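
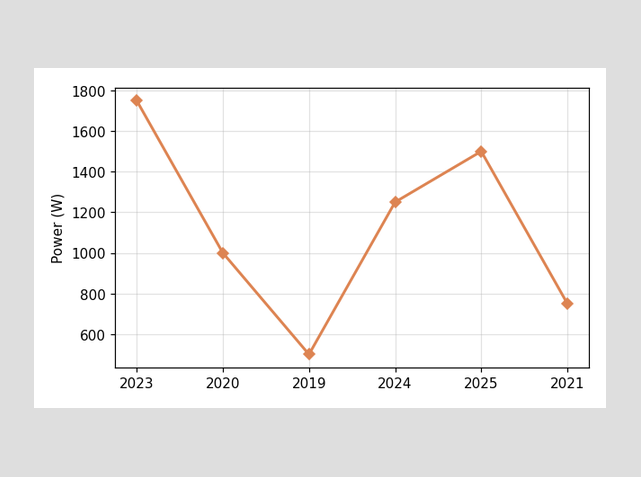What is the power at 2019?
500W

At 2019, the line is at 500W.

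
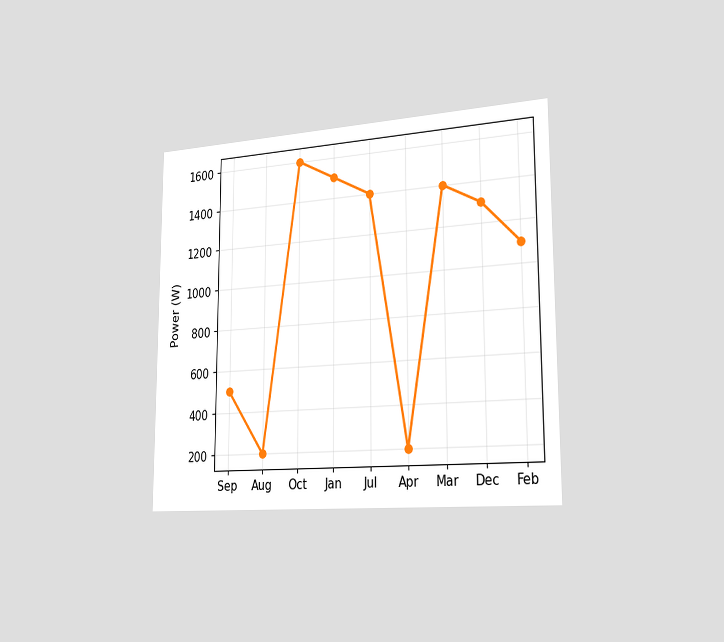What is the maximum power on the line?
The chart is viewed slightly from the right. The highest point is at Oct, and reading across to the y-axis gives 1600W.

1600W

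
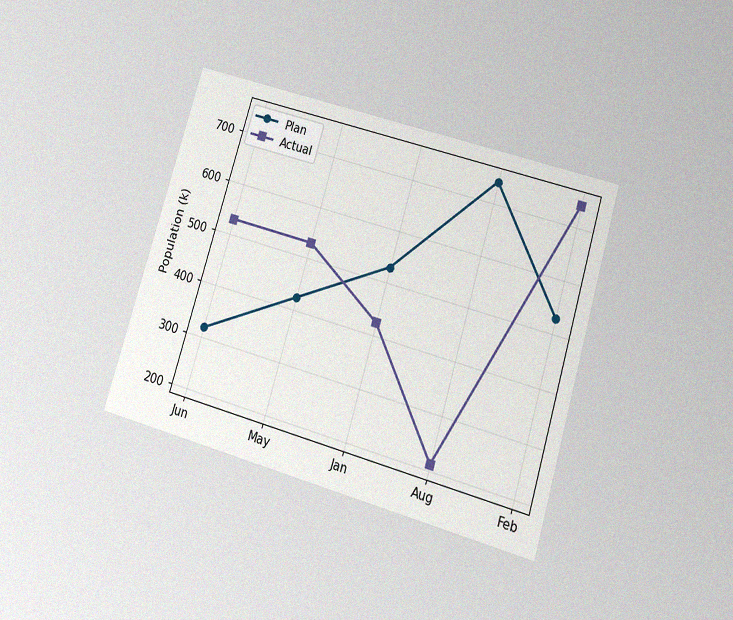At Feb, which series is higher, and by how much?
The chart is tilted about 17° clockwise and viewed slightly from below, with some photo noise. At Feb, Actual sits above the other line by 212k.

Actual, by 212k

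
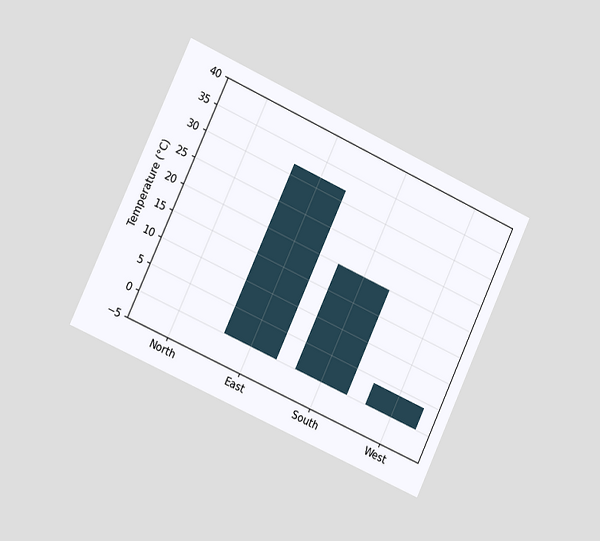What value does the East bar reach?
32°C

The chart is tilted about 25° clockwise and viewed slightly from the left. Reading along the chart's y-axis, the East bar reaches 32°C.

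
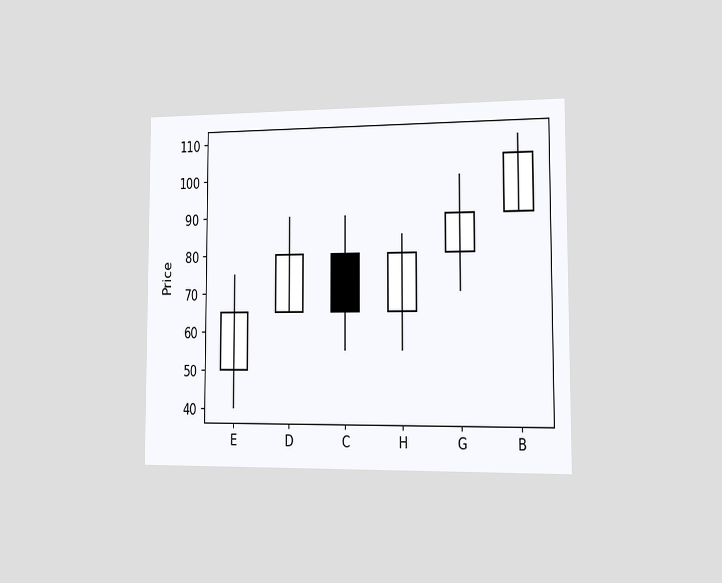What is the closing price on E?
65

The chart is viewed slightly from the right. The E candle closes at 65.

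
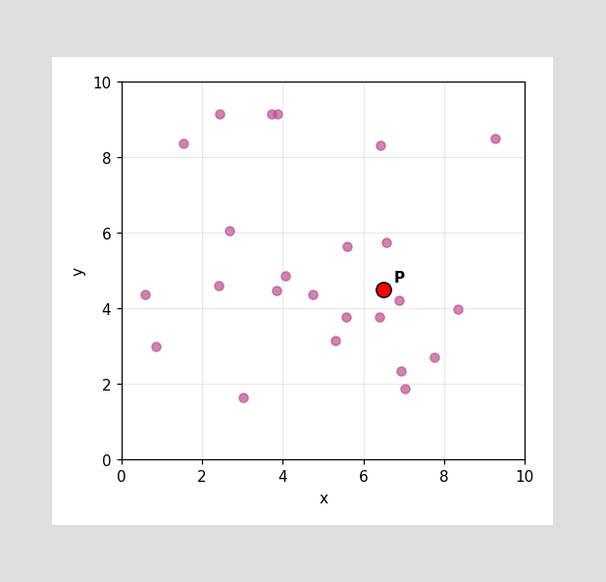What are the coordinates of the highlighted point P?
(6.5, 4.5)

Following the gridlines from P to each axis, P sits at (6.5, 4.5).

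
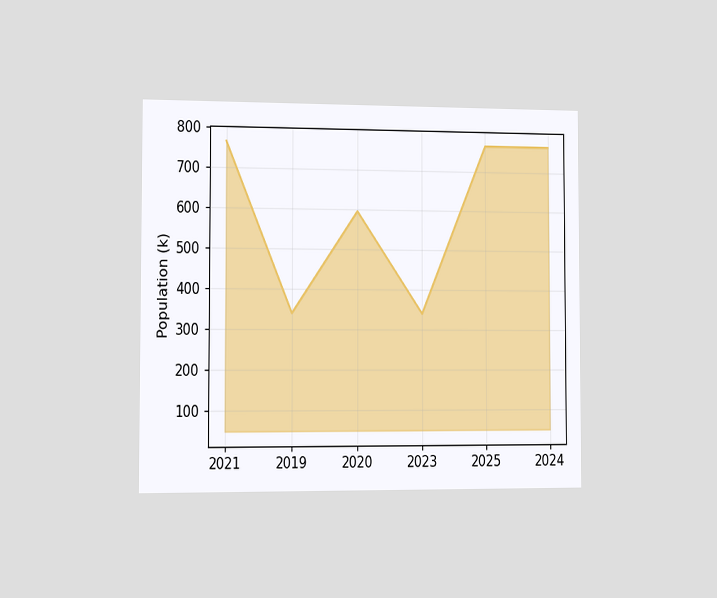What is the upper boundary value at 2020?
The chart is viewed slightly from the left. At 2020 the upper boundary is at 595k.

595k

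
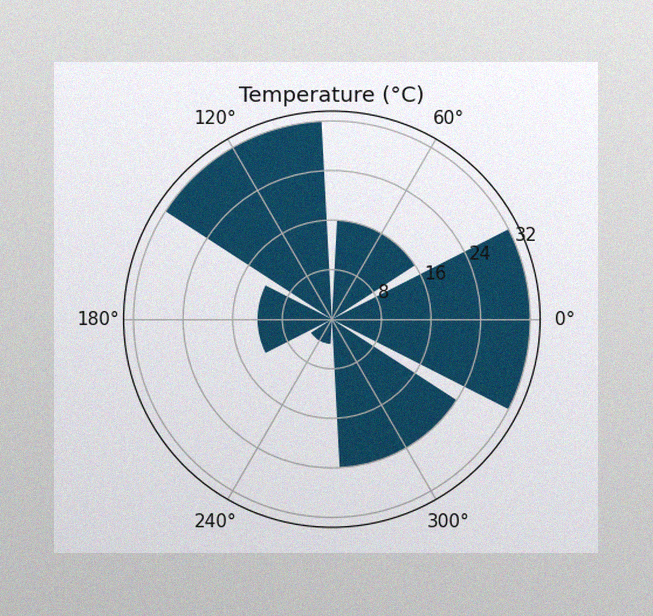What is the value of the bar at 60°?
The image has some photo noise and uneven lighting. The bar at 60° reaches 16°C on the radial axis.

16°C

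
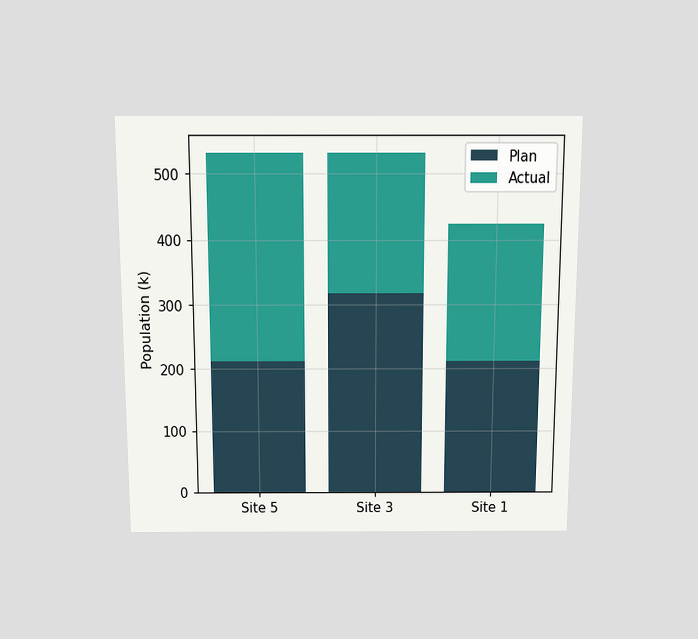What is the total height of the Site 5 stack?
The chart is viewed slightly from above. The Site 5 stack's top reaches 530k on the y-axis.

530k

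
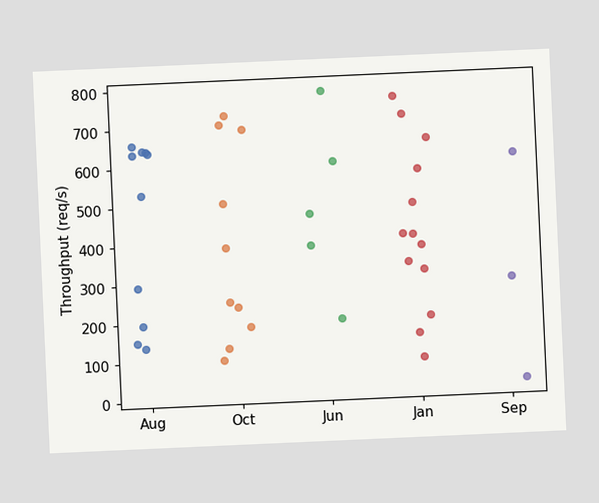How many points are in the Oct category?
10

The chart is tilted about 3° counter-clockwise. Counting the markers in the Oct column gives 10.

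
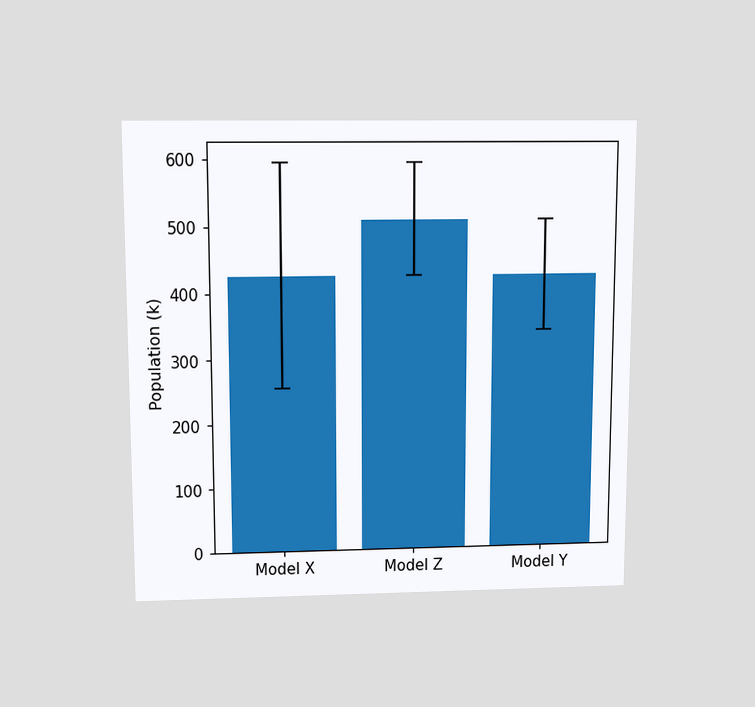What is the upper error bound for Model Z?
595k

The chart is viewed slightly from above. The Model Z bar's upper whisker reaches 595k.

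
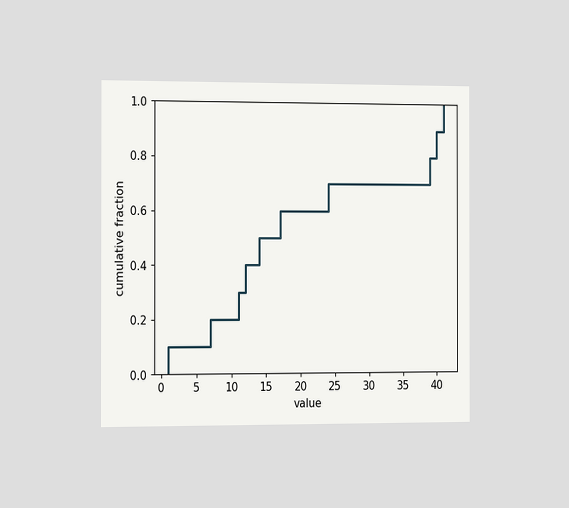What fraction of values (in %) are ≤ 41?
100%

The chart is viewed slightly from the left. At x=41 the ECDF step is at 100%.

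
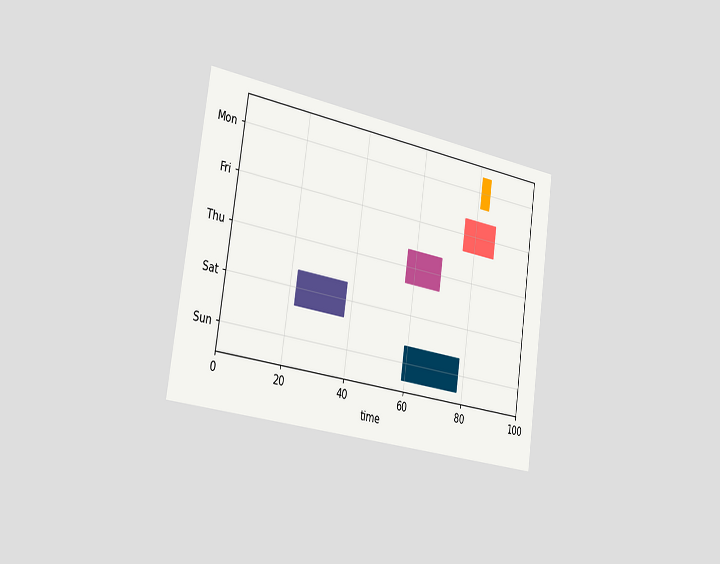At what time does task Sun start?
59

The chart is tilted about 8° clockwise and viewed slightly from the left. The Sun bar begins at t=59.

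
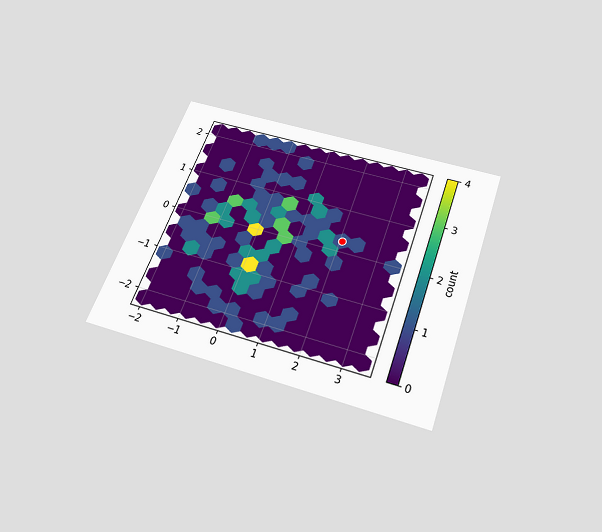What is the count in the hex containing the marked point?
The chart is tilted about 20° clockwise and viewed slightly from below. The marked hex reads 1 on the colorbar.

1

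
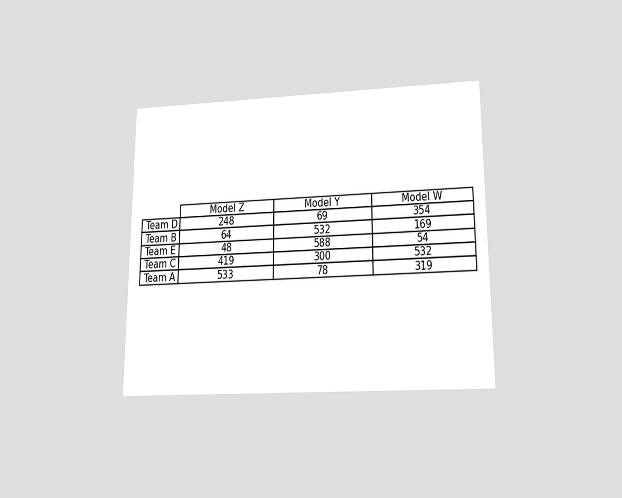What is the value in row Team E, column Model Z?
48

The chart is viewed slightly from below. The (Team E, Model Z) cell reads 48.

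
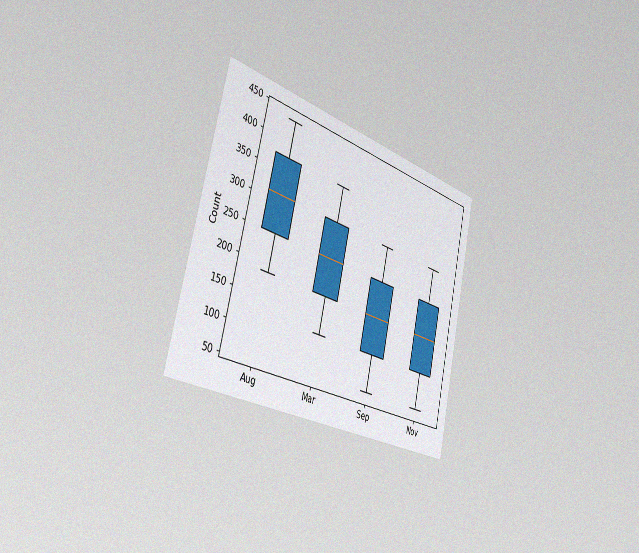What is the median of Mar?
The chart is tilted about 13° clockwise and viewed slightly from the left, with some photo noise. The median line in the Mar box sits at 248.

248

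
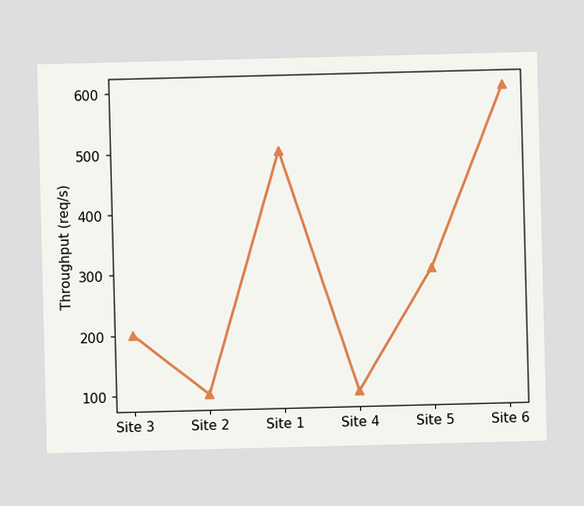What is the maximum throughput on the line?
The highest point is at Site 6, and reading across to the y-axis gives 600req/s.

600req/s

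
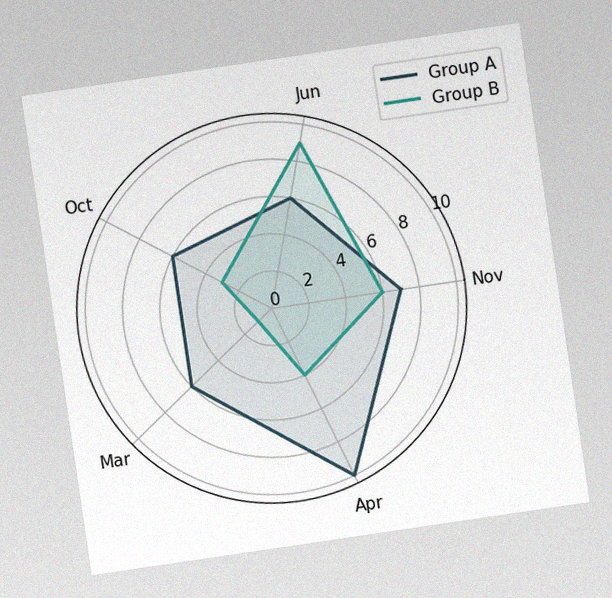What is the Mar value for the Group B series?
The chart is tilted about 8° counter-clockwise, with some photo noise. On the Mar axis, Group B reaches 1.

1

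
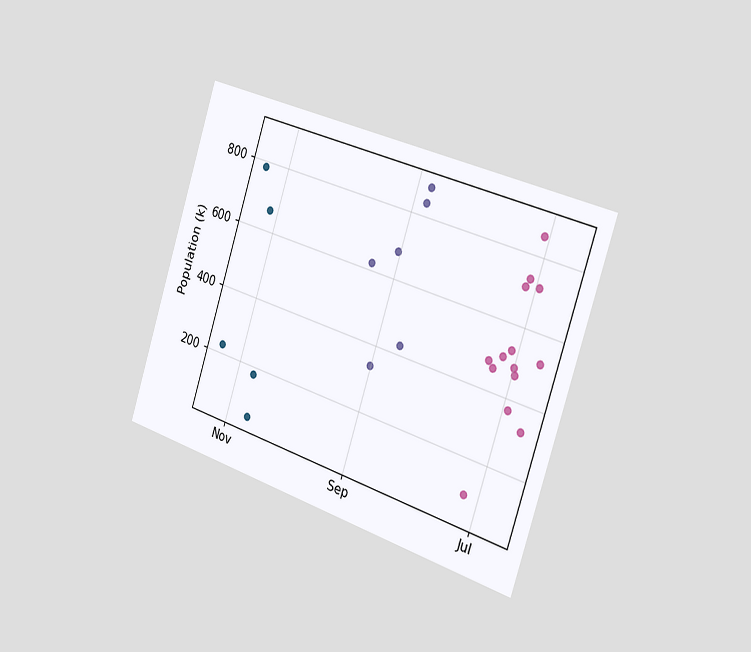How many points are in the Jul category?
14

The chart is tilted about 18° clockwise and viewed slightly from the right. Counting the markers in the Jul column gives 14.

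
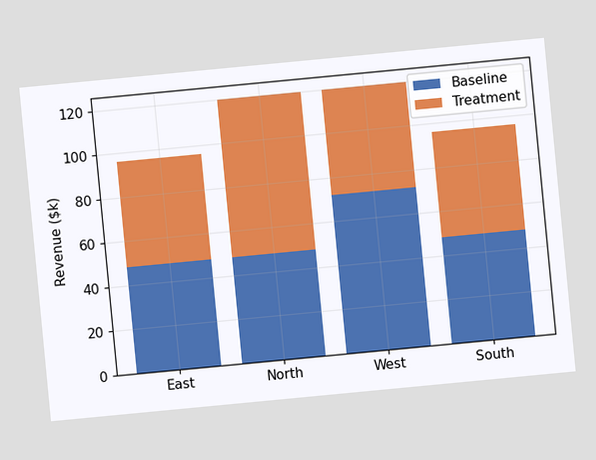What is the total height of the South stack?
$96k

The chart is tilted about 5° counter-clockwise. The South stack's top reaches $96k on the y-axis.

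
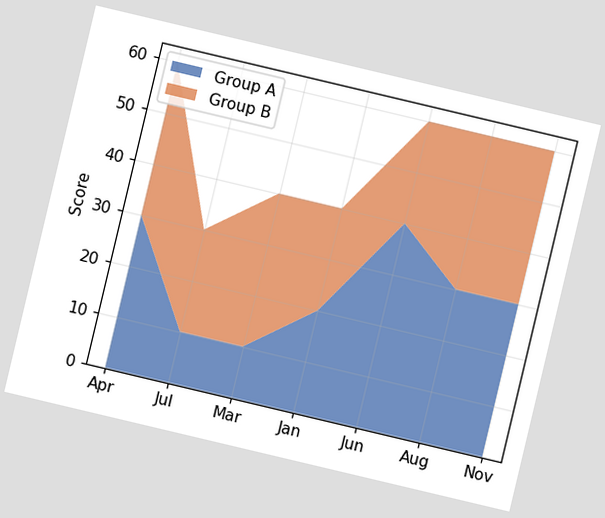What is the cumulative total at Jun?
The chart is tilted about 13° clockwise. The stacked total at Jun reaches 60.

60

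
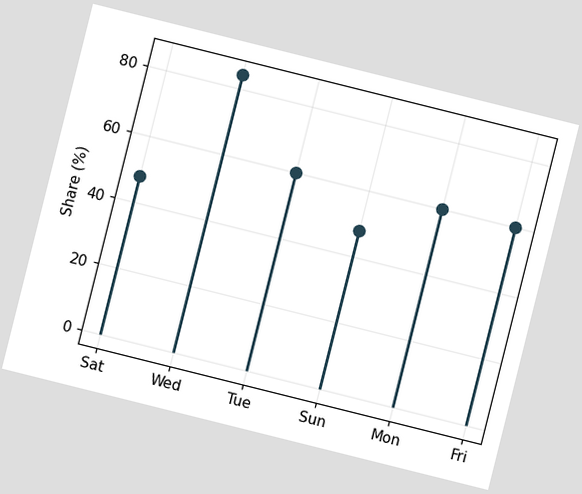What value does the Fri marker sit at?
The chart is tilted about 14° clockwise. The Fri marker sits at 60%.

60%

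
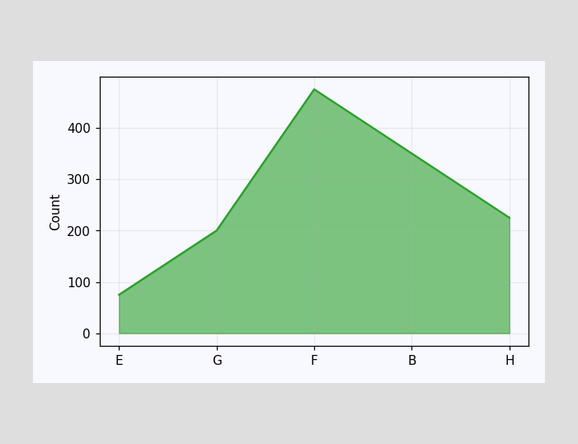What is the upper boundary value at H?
At H the upper boundary is at 225.

225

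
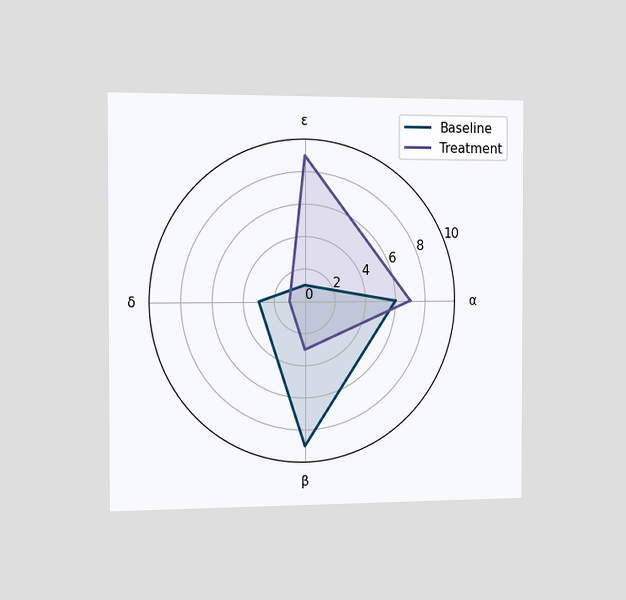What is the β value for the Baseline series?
9

The chart is viewed slightly from the left. On the β axis, Baseline reaches 9.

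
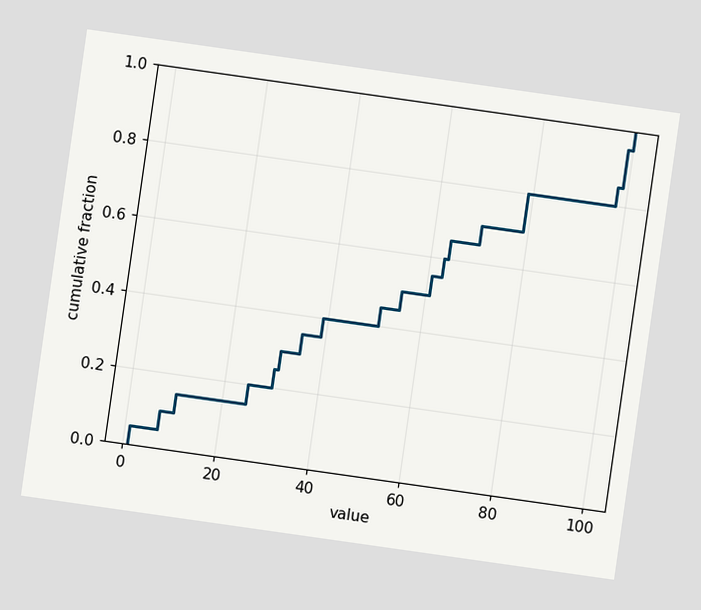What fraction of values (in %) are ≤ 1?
The chart is tilted about 8° clockwise. At x=1 the ECDF step is at 5%.

5%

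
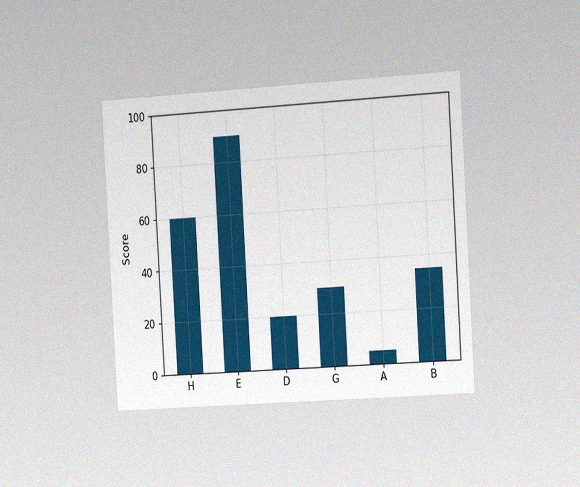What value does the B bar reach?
35

The chart is tilted about 3° counter-clockwise and viewed slightly from the right, with some photo noise. Reading along the chart's y-axis, the B bar reaches 35.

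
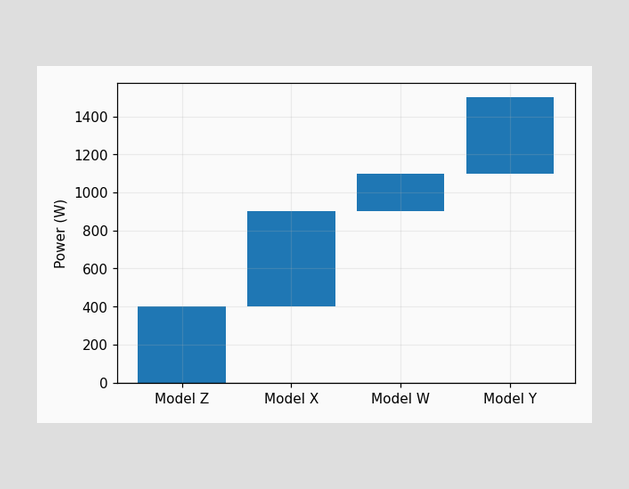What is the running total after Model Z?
After Model Z the running total reaches 400W.

400W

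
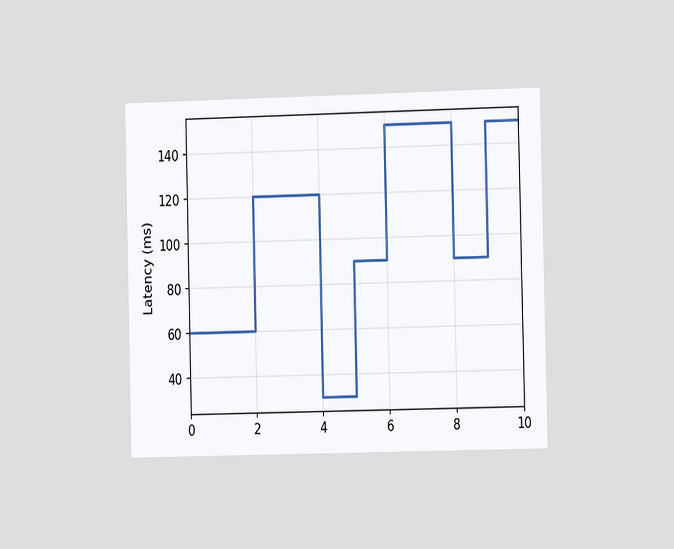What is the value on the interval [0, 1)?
The chart is viewed at a slight angle. On [0, 1) the step sits at 60ms.

60ms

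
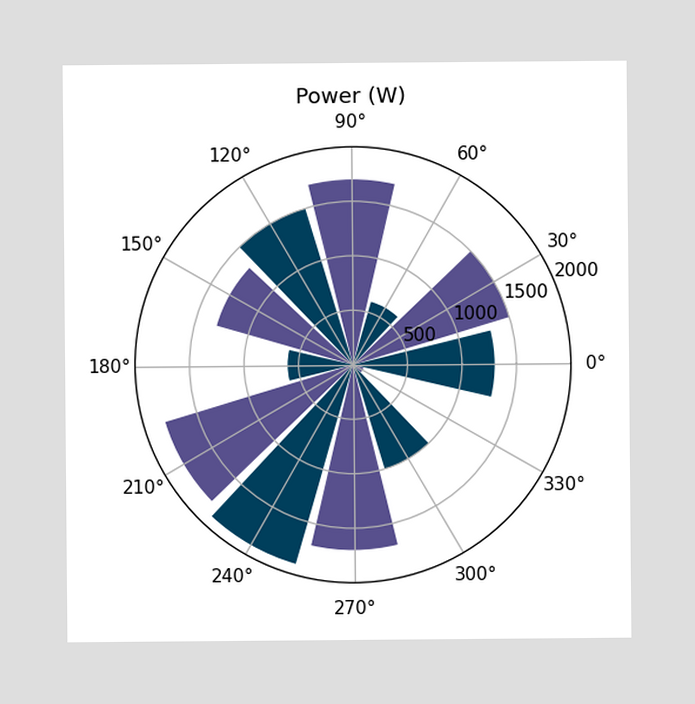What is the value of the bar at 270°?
1700W

The bar at 270° reaches 1700W on the radial axis.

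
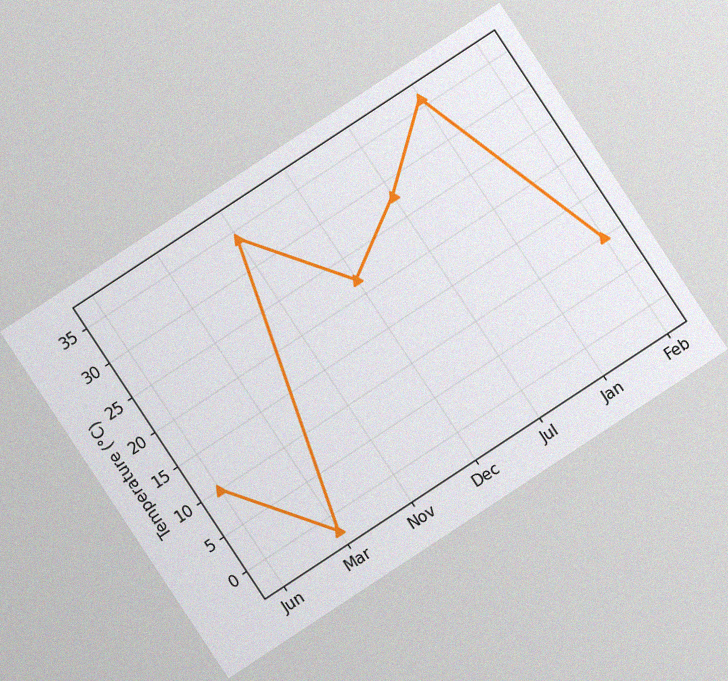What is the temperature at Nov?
The chart is tilted about 33° counter-clockwise, with some photo noise. At Nov, the line is at 34°C.

34°C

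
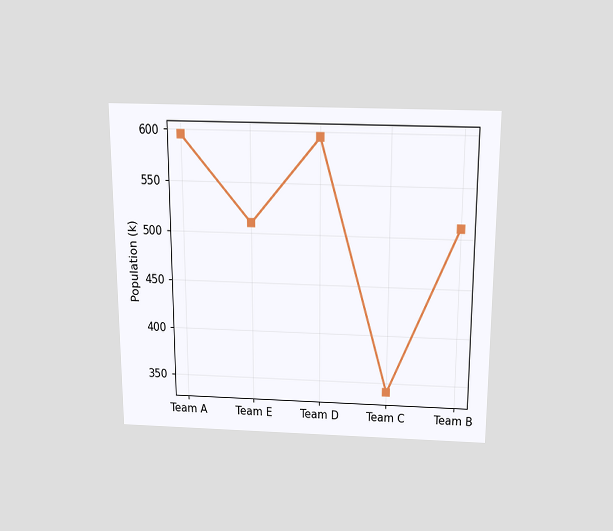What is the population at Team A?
The chart is viewed slightly from above. At Team A, the line is at 595k.

595k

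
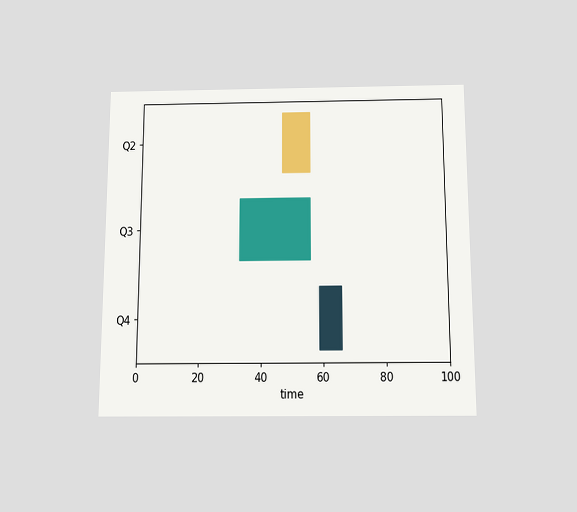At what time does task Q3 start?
33

The chart is viewed slightly from below. The Q3 bar begins at t=33.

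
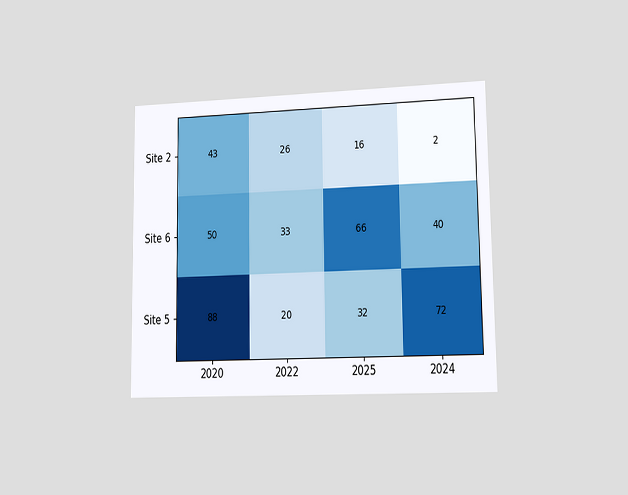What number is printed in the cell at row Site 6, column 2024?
40

The chart is viewed at a slight angle. The (Site 6, 2024) cell reads 40.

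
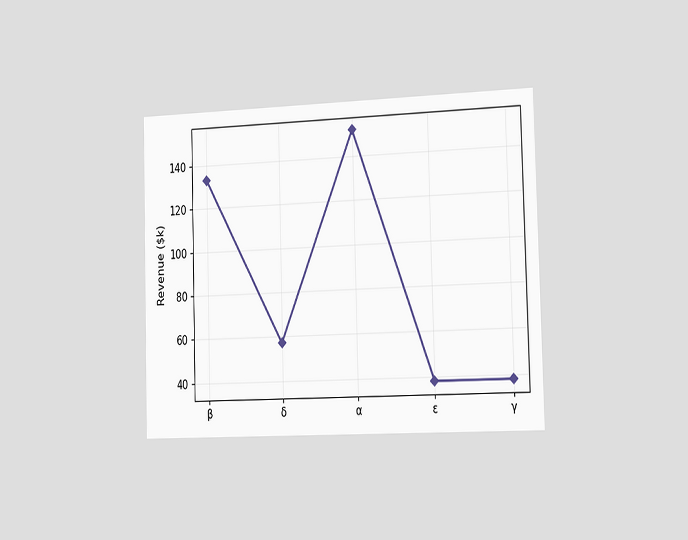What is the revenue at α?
The chart is viewed slightly from the right. At α, the line is at $152k.

$152k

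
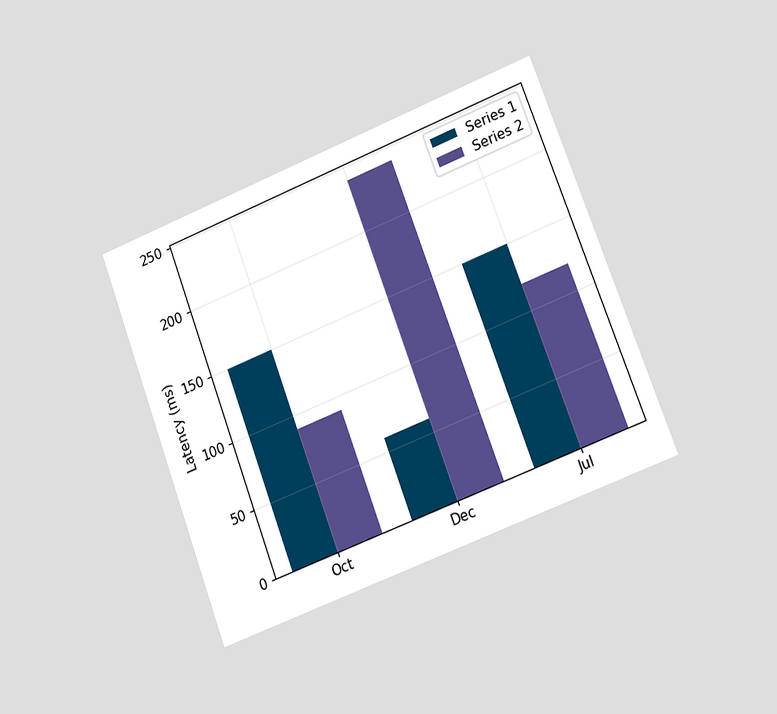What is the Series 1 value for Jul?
150ms

The chart is tilted about 20° counter-clockwise and viewed slightly from the right. The Series 1 bar at Jul reaches 150ms on the y-axis.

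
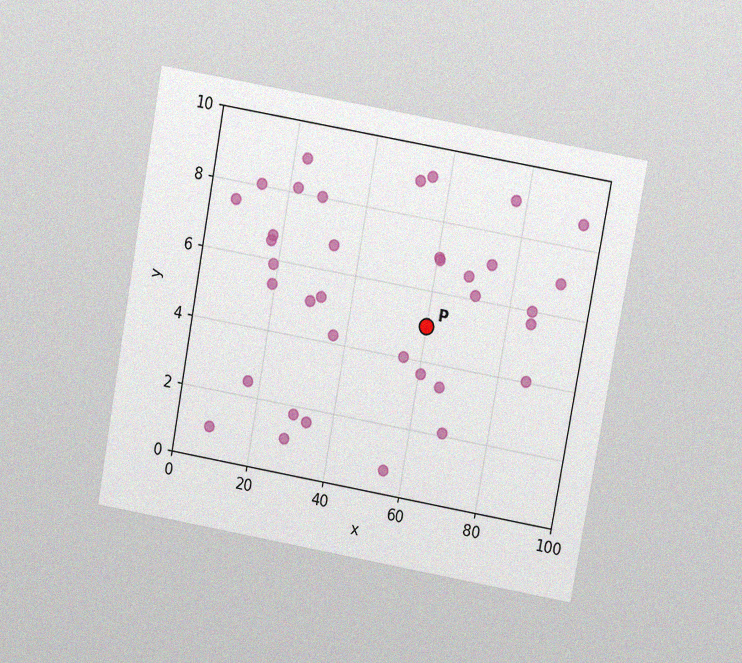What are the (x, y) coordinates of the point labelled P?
The chart is tilted about 10° clockwise and viewed at a slight angle, with some photo noise. Following the gridlines from P to each axis, P sits at (60, 5).

(60, 5)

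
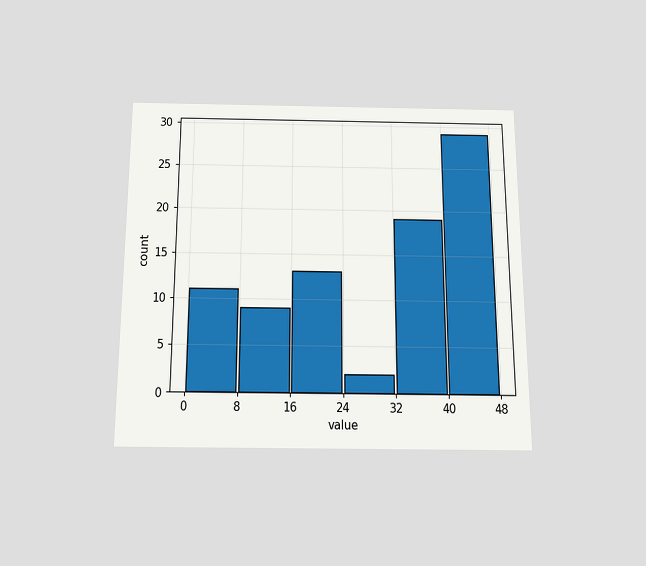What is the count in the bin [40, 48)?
The chart is viewed slightly from below. The [40, 48) bin has height 29.

29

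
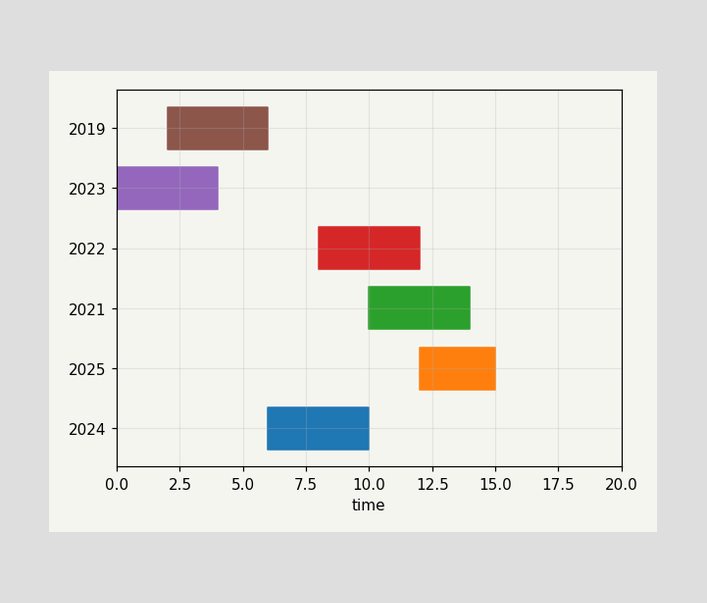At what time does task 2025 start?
The 2025 bar begins at t=12.

12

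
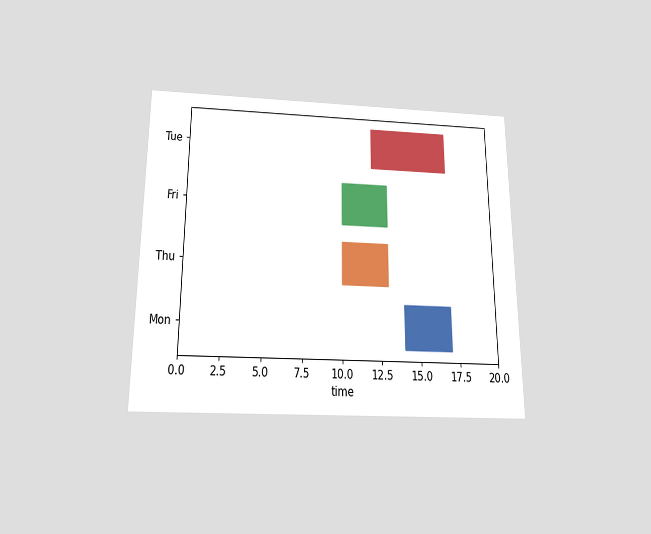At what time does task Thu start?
The chart is viewed slightly from below. The Thu bar begins at t=10.

10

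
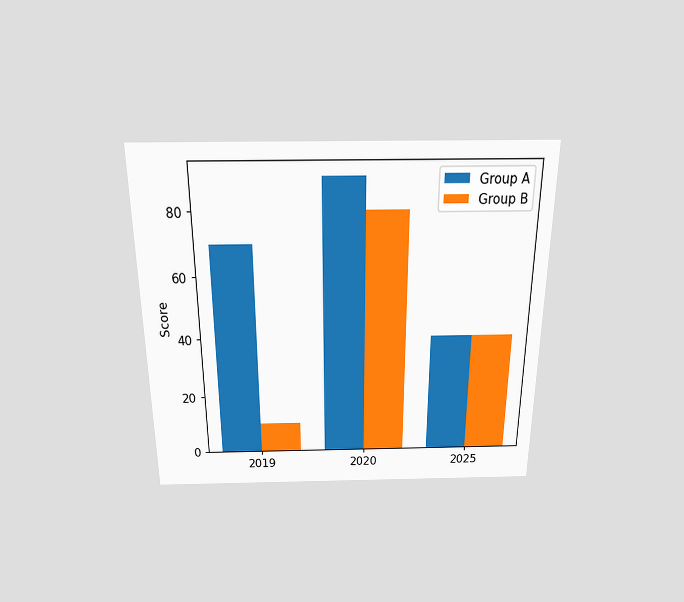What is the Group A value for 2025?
40

The chart is viewed slightly from above. The Group A bar at 2025 reaches 40 on the y-axis.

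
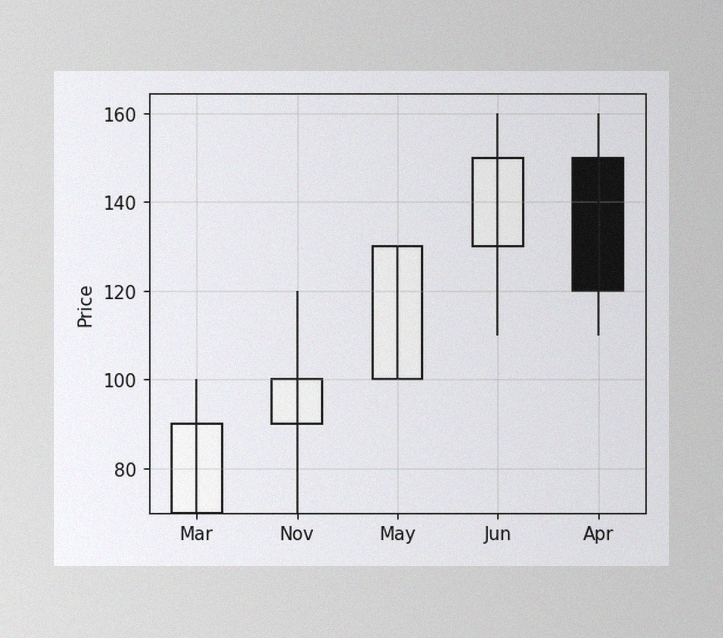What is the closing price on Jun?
150

The image has some photo noise and uneven lighting. The Jun candle closes at 150.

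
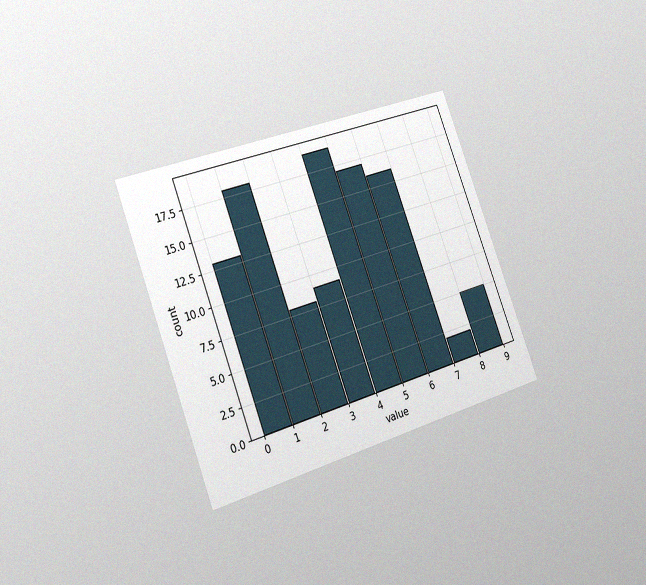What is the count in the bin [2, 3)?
8

The chart is tilted about 21° counter-clockwise and viewed slightly from the left, with some photo noise. The [2, 3) bin has height 8.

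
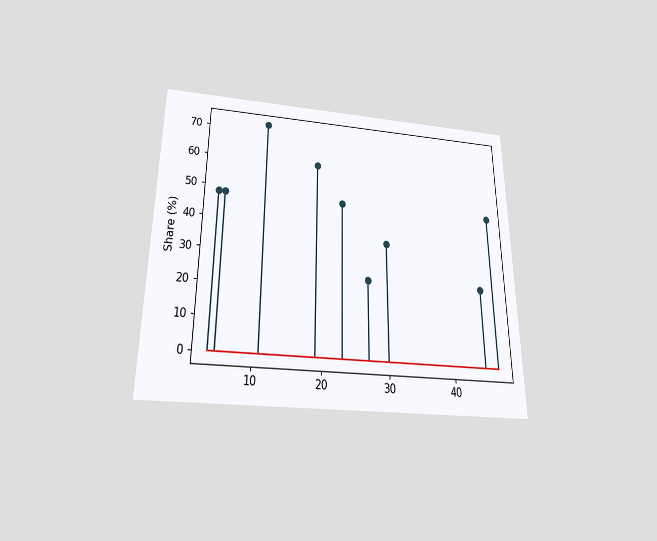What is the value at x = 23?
The chart is viewed slightly from below. The stem at x=23 reaches 48%.

48%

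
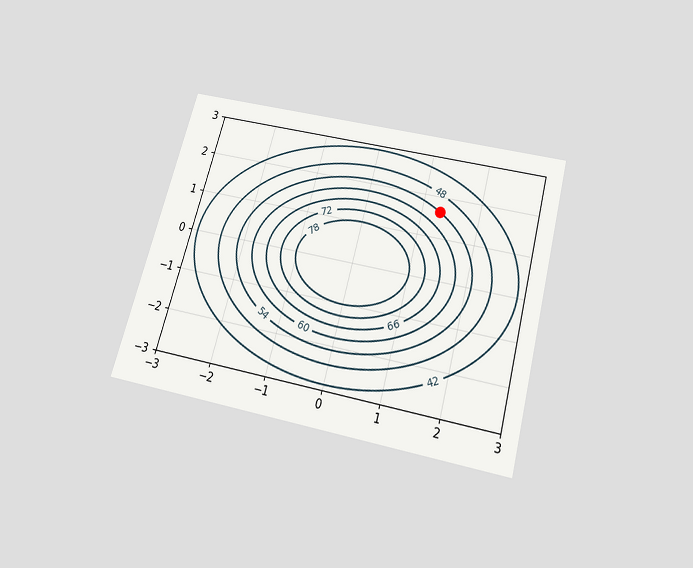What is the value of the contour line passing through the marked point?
The chart is tilted about 15° clockwise and viewed slightly from below. The marked point sits on the contour labelled 54.

54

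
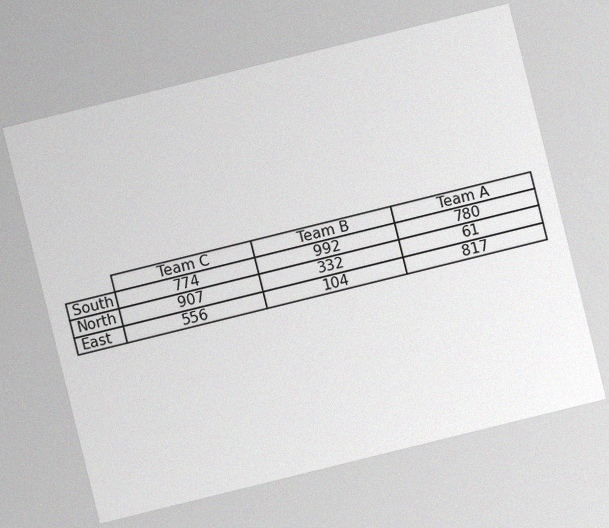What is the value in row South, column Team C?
The chart is tilted about 14° counter-clockwise, with some photo noise. The (South, Team C) cell reads 774.

774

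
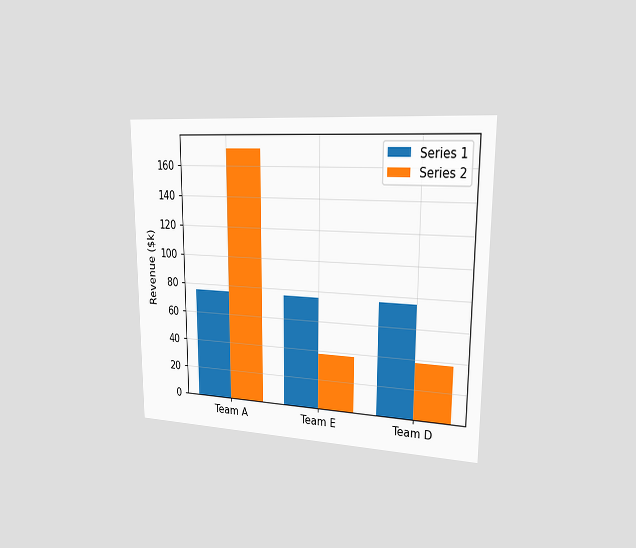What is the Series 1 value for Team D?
The chart is viewed slightly from the right. The Series 1 bar at Team D reaches $76k on the y-axis.

$76k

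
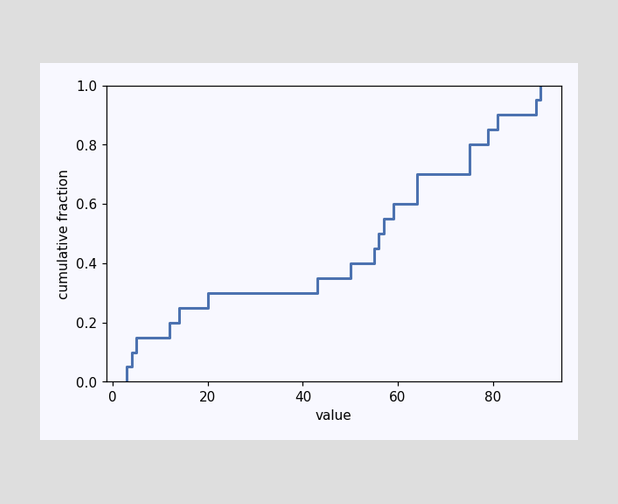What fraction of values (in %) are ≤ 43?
35%

At x=43 the ECDF step is at 35%.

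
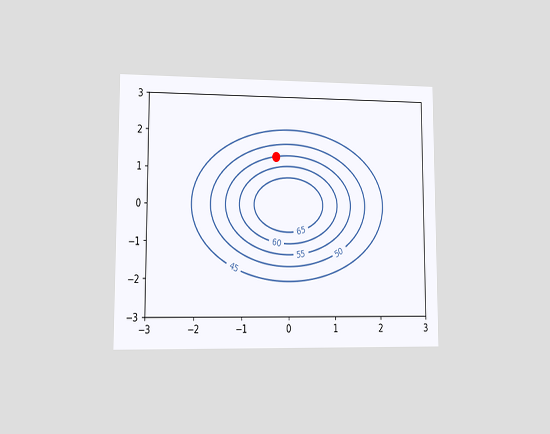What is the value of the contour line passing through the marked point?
The chart is viewed at a slight angle. The marked point sits on the contour labelled 55.

55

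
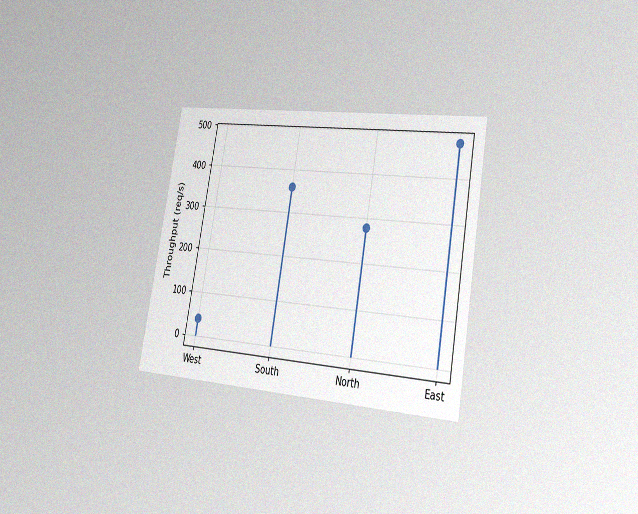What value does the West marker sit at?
40req/s

The chart is tilted about 10° clockwise and viewed slightly from the right, with some photo noise. The West marker sits at 40req/s.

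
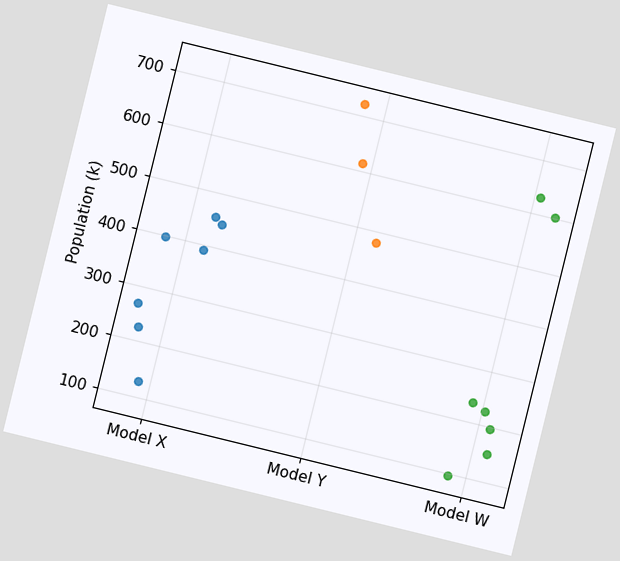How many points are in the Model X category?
The chart is tilted about 14° clockwise. Counting the markers in the Model X column gives 7.

7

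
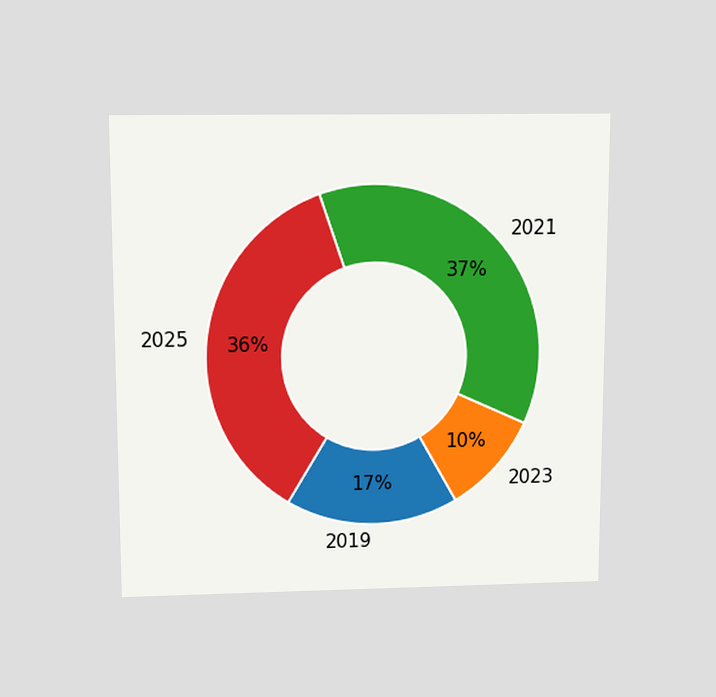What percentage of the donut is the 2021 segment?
The chart is viewed slightly from above. The 2021 segment takes up 37% of the ring.

37%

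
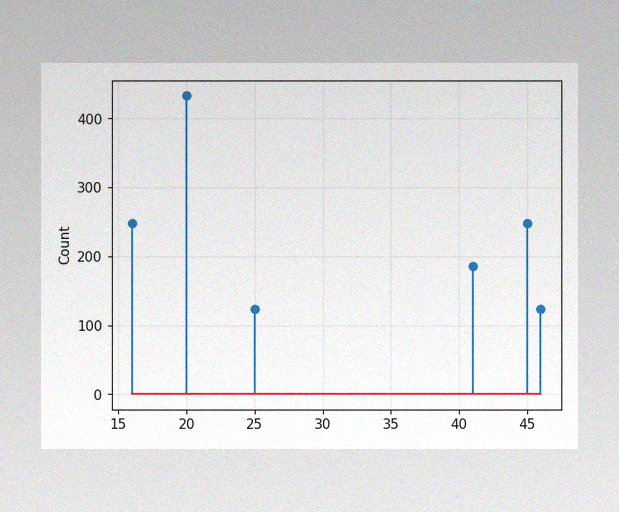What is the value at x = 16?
The image has some photo noise and uneven lighting. The stem at x=16 reaches 248.

248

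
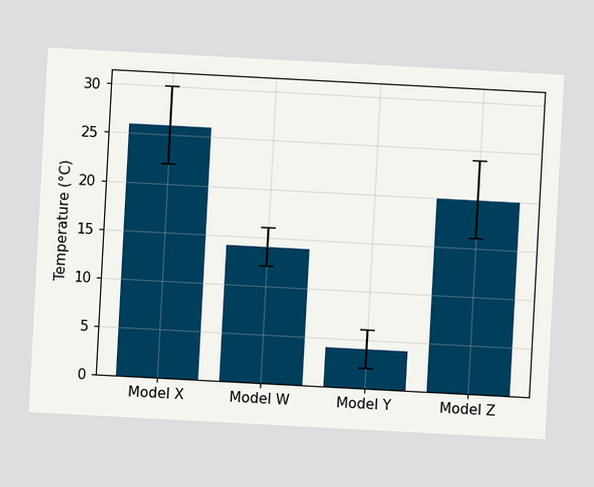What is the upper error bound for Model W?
16°C

The chart is tilted about 3° clockwise. The Model W bar's upper whisker reaches 16°C.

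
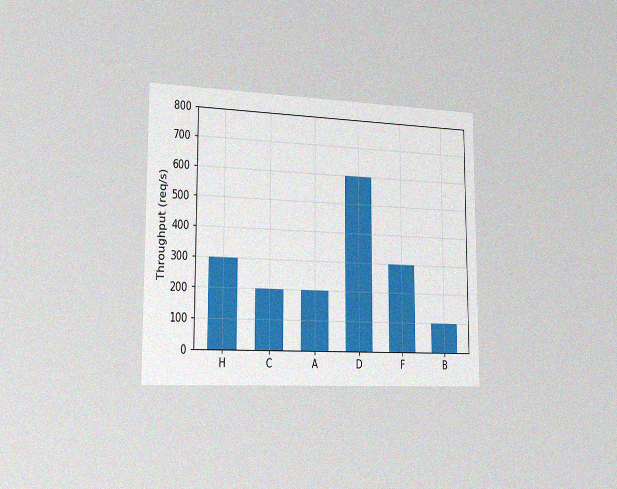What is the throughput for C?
The chart is viewed slightly from the left, with some photo noise. Reading along the chart's y-axis, the C bar reaches 200req/s.

200req/s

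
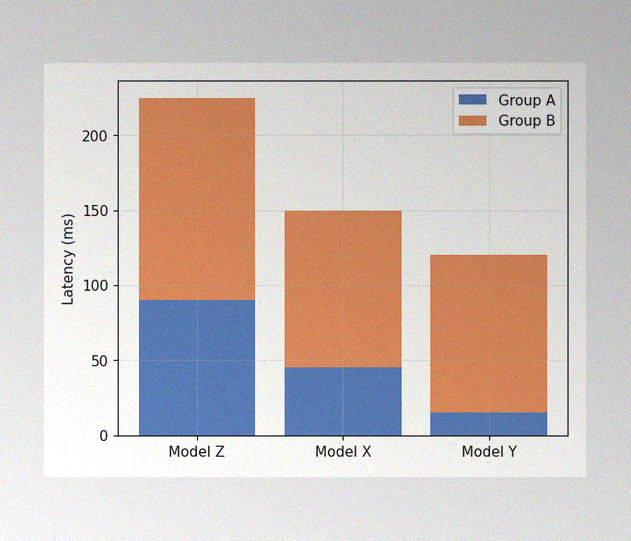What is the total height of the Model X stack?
The image has some photo noise and uneven lighting. The Model X stack's top reaches 150ms on the y-axis.

150ms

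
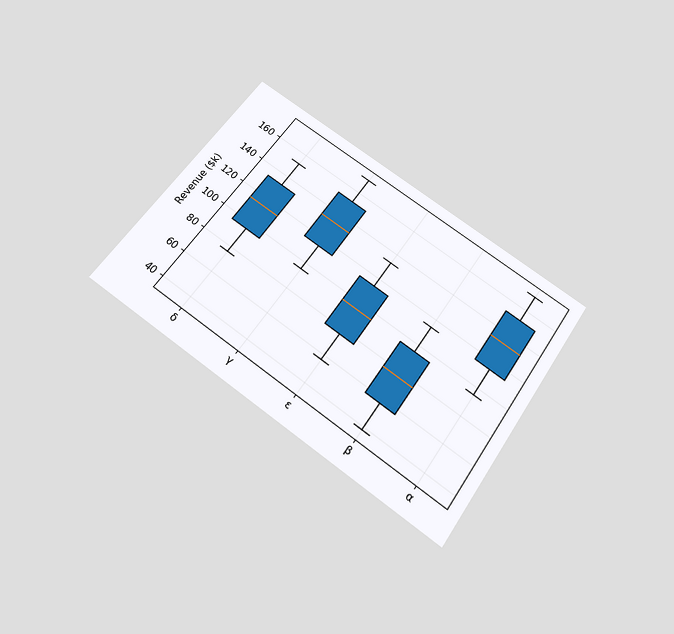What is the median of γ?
The chart is tilted about 35° clockwise and viewed slightly from below. The median line in the γ box sits at $133k.

$133k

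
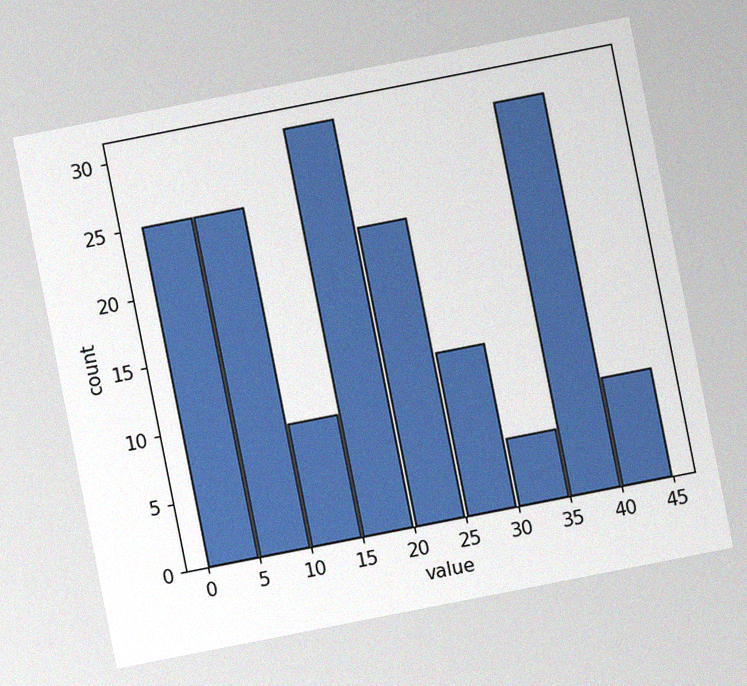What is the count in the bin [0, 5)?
The chart is tilted about 11° counter-clockwise, with some photo noise. The [0, 5) bin has height 25.

25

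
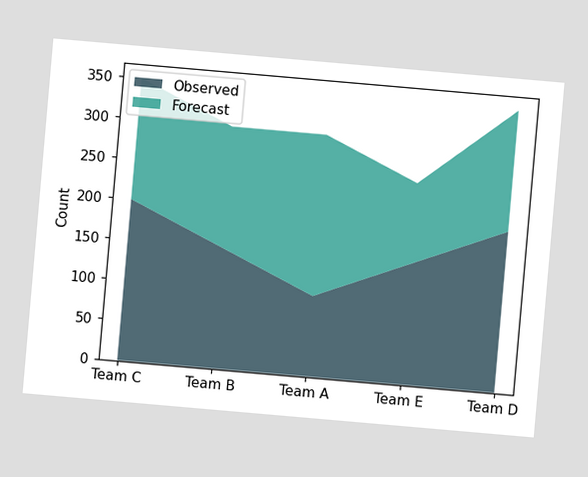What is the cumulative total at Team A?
The chart is tilted about 5° clockwise. The stacked total at Team A reaches 300.

300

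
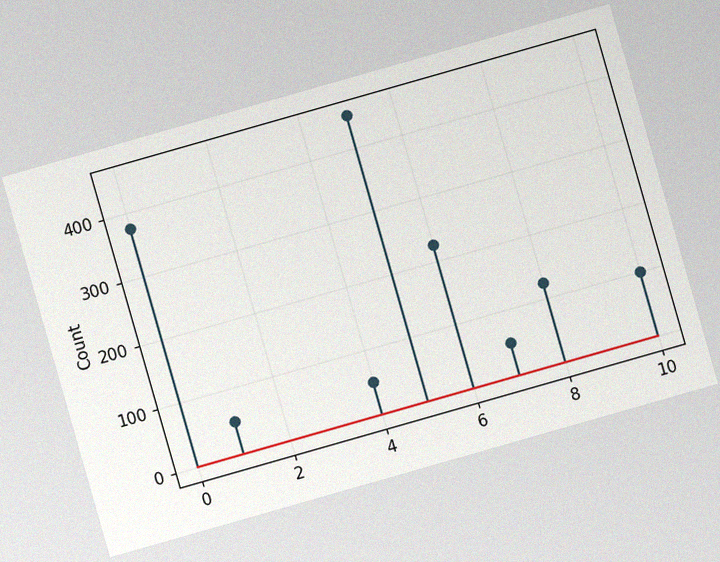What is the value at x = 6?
The chart is tilted about 16° counter-clockwise, with some photo noise. The stem at x=6 reaches 225.

225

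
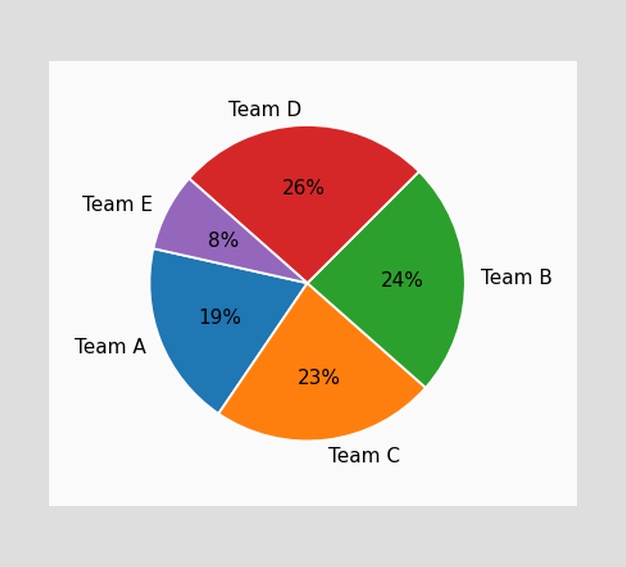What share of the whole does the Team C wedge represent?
The Team C slice takes up 23% of the pie.

23%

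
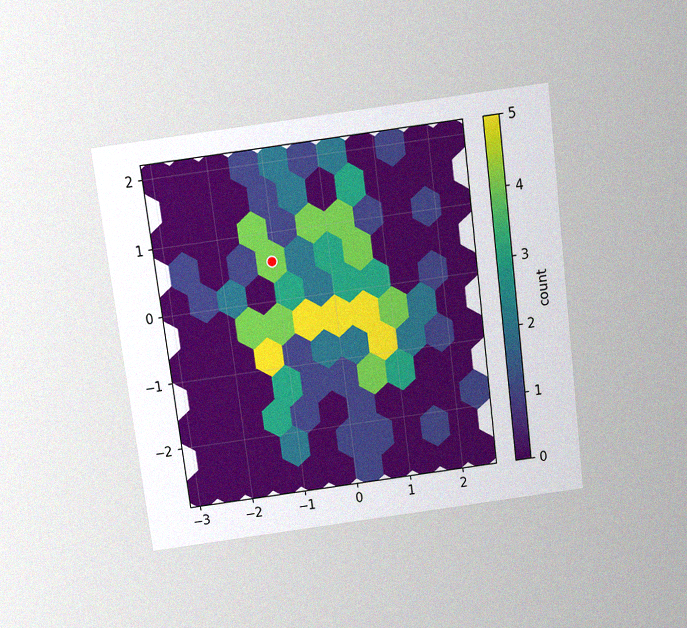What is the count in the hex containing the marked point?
4

The chart is tilted about 7° counter-clockwise and viewed slightly from above, with some photo noise. The marked hex reads 4 on the colorbar.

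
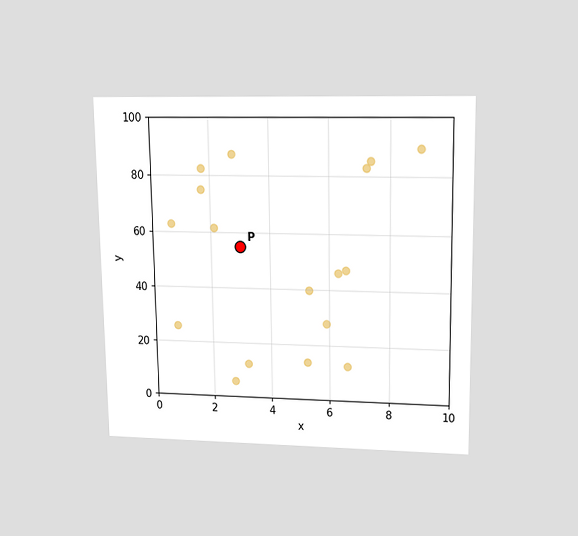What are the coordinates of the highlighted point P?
(3, 55)

The chart is viewed slightly from above. Following the gridlines from P to each axis, P sits at (3, 55).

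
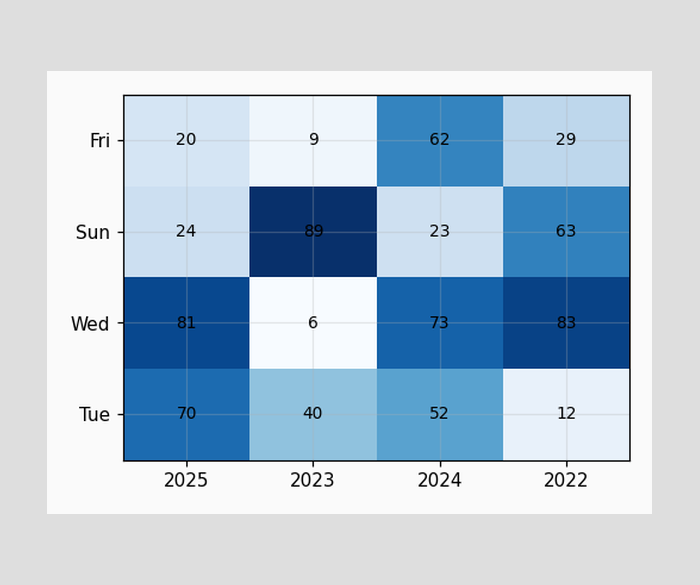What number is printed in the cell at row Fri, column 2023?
9

The (Fri, 2023) cell reads 9.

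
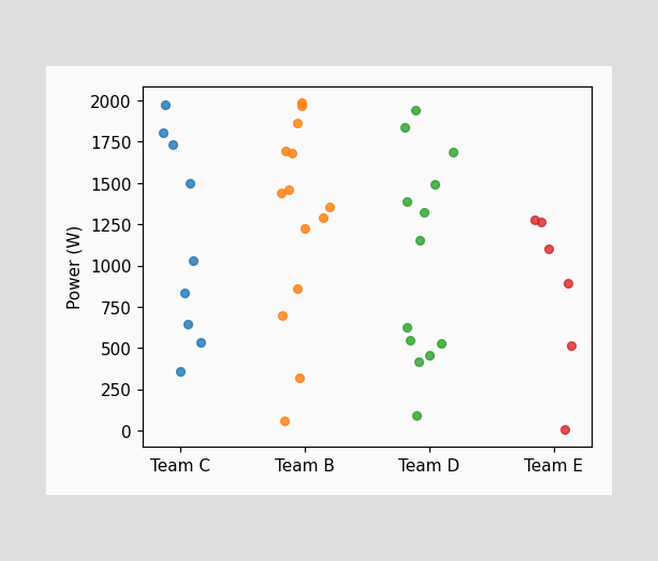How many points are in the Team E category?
Counting the markers in the Team E column gives 6.

6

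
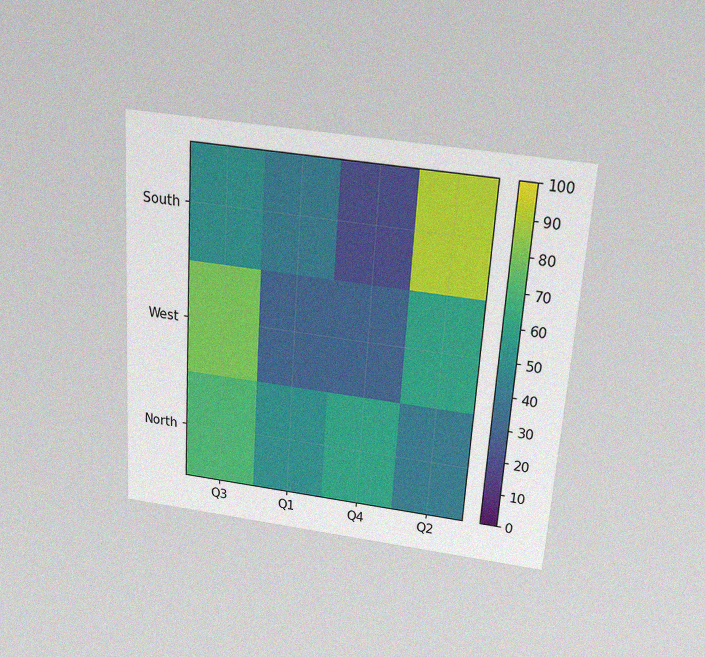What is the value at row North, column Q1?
The chart is tilted about 4° clockwise and viewed slightly from above, with some photo noise. Matching cell (North, Q1) against the colorbar gives 50.

50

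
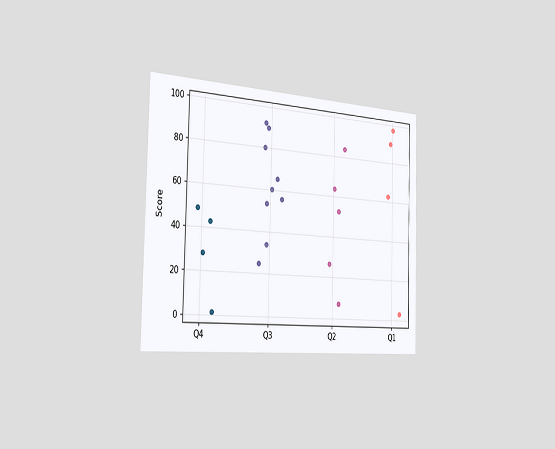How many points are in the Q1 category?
The chart is viewed slightly from the left. Counting the markers in the Q1 column gives 4.

4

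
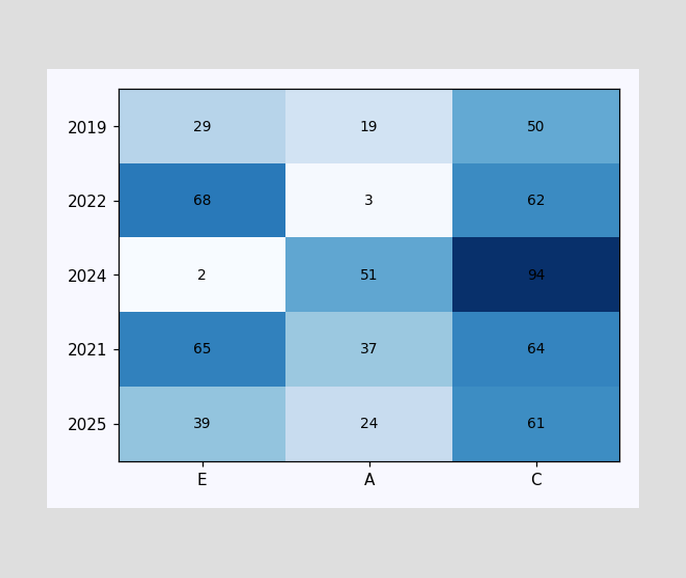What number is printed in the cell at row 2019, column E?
The (2019, E) cell reads 29.

29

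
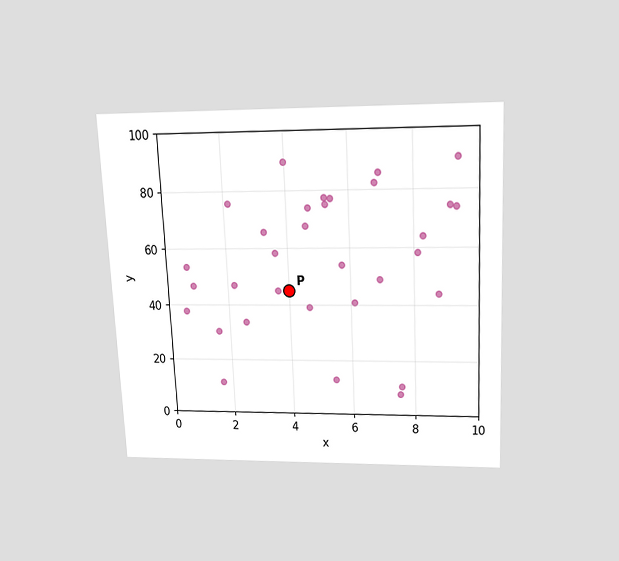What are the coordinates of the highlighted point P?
The chart is tilted about 3° counter-clockwise and viewed slightly from above. Following the gridlines from P to each axis, P sits at (4, 45).

(4, 45)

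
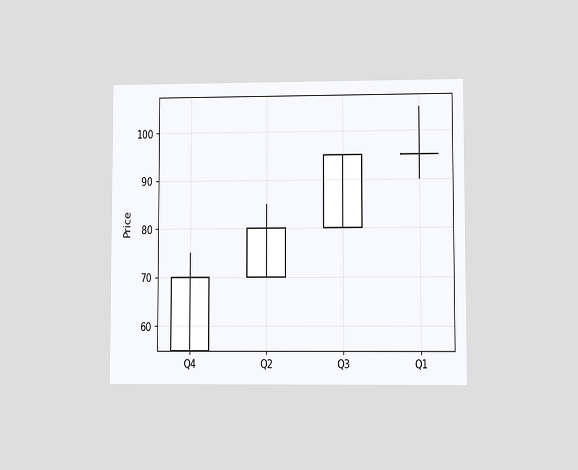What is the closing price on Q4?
The chart is viewed at a slight angle. The Q4 candle closes at 70.

70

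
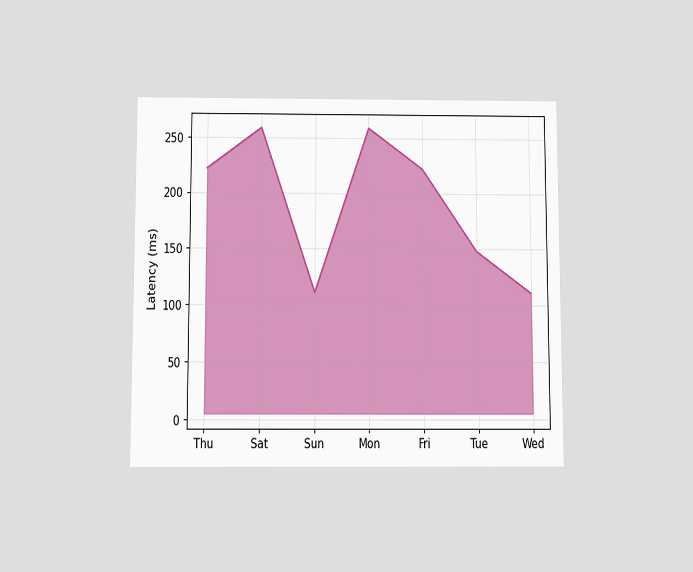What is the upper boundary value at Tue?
148ms

The chart is viewed slightly from below. At Tue the upper boundary is at 148ms.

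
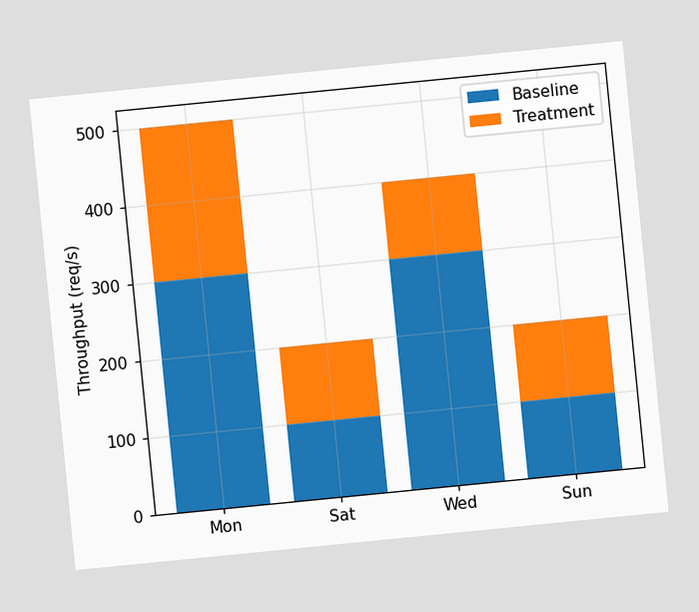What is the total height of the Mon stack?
The chart is tilted about 6° counter-clockwise. The Mon stack's top reaches 500req/s on the y-axis.

500req/s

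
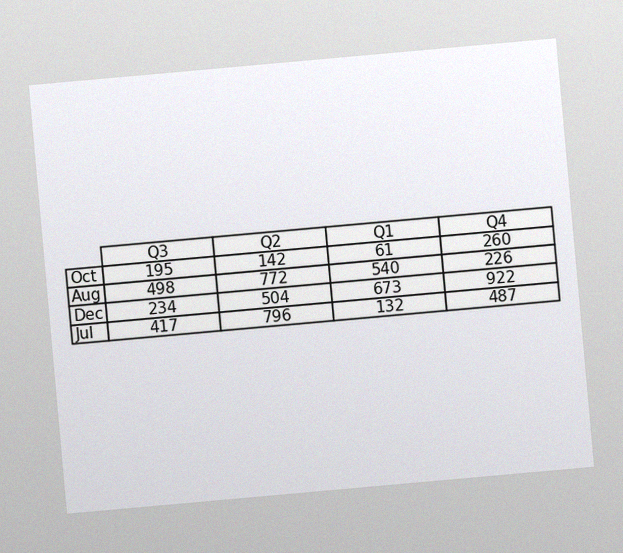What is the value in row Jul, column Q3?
The chart is tilted about 5° counter-clockwise, with some photo noise. The (Jul, Q3) cell reads 417.

417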